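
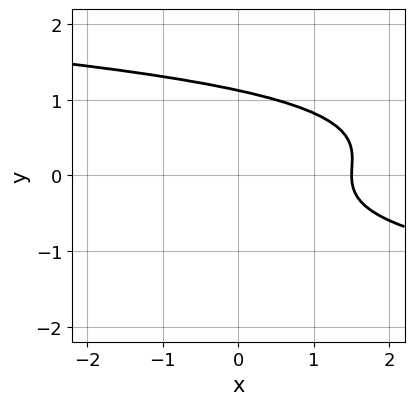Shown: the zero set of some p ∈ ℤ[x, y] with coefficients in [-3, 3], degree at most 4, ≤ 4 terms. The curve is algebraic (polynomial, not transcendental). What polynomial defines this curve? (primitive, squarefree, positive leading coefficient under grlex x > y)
3*y^3 - y^2 + 2*x - 3

First, deg p = 3. A generic line meets the curve in up to 3 points.
Finally, putting this together gives p.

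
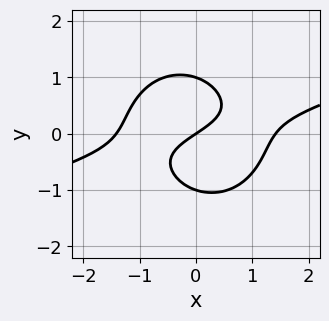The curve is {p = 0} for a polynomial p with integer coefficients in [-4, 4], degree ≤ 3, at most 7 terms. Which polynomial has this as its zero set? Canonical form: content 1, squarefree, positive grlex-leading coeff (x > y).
x^3 - 3*x^2*y - 3*y^3 - 2*x + 3*y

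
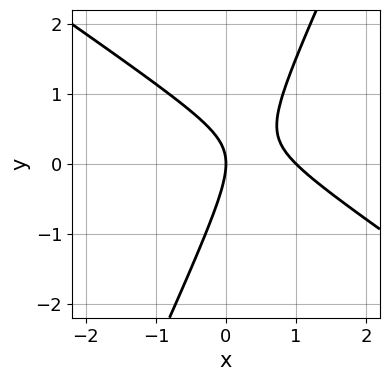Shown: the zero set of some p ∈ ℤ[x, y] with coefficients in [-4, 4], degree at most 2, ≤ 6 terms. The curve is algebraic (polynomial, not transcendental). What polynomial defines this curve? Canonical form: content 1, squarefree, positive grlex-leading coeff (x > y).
1. deg p = 2. A generic line meets the curve in up to 2 points.
2. Observable constraints: it crosses the y-axis at the gridline y = 0; among the integer gridlines, it crosses the x-axis at x ∈ {0, 1}.
3. Solving for integer coefficients yields p as stated.

3*x^2 + 3*x*y - 2*y^2 - 3*x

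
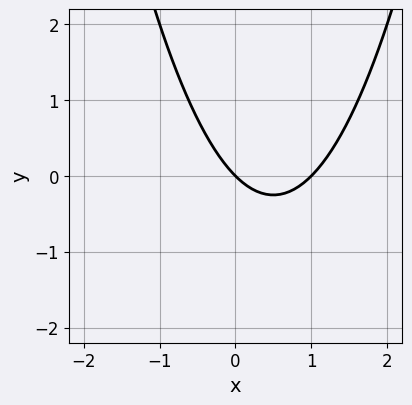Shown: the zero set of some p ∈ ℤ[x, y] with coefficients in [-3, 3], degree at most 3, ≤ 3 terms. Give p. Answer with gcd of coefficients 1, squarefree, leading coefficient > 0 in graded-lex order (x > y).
First, degree: no degree-1 curve has this shape, so deg p = 2.
Next, from the visible intercepts: among the integer gridlines, it crosses the x-axis at x ∈ {0, 1}; one y-axis crossing is at y = 0.
Finally, together with the visible shape, these determine p as stated.

x^2 - x - y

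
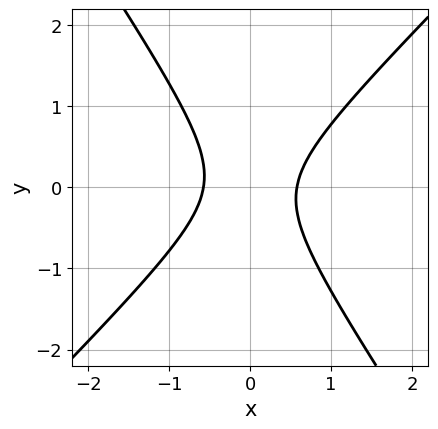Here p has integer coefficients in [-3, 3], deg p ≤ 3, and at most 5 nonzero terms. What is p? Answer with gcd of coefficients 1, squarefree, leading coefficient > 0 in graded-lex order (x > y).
The degree is 2 — a generic line meets the curve in up to 2 points.
From the axis intercepts and sections: it misses every integer gridline on the y-axis.
Matching integer coefficients to the picture gives p.

3*x^2 - x*y - 2*y^2 - 1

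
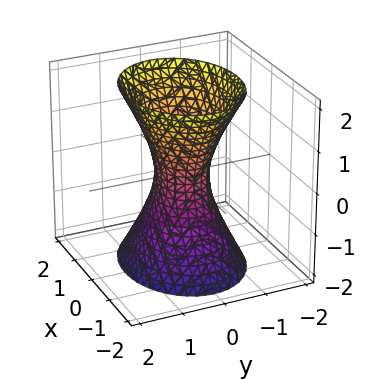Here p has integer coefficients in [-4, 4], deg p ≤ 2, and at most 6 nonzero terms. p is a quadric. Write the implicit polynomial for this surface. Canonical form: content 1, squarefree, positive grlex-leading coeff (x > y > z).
deg p = 2. An hourglass — one-sheet hyperboloid; a quadric.
Symmetries: it's symmetric under z → −z, forcing even powers of z; mirror symmetry x ↦ −x ⇒ only even powers of x; it's symmetric under y → −y, forcing even powers of y.
Against the integer gridlines: the surface avoids every integer z-axis point in the box.
Putting this together gives p.

2*x^2 + 3*y^2 - z^2 - 1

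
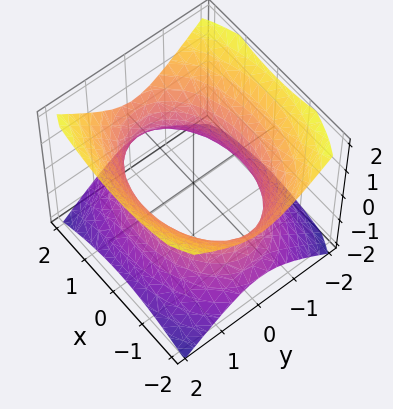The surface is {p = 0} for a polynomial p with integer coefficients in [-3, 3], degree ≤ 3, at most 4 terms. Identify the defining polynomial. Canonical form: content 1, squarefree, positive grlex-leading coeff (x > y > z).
x^2 + 2*y^2 - 2*z^2 - 3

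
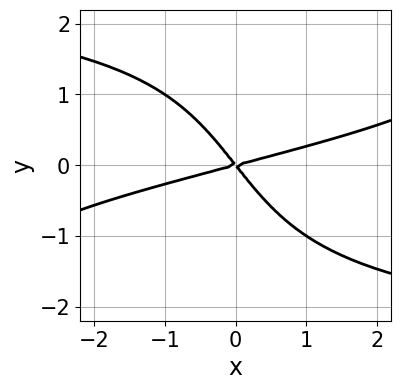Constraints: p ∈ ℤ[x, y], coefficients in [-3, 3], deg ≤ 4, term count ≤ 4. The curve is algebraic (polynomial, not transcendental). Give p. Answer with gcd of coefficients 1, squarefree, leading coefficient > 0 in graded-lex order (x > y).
x*y^3 + x^2 - 3*x*y - 3*y^2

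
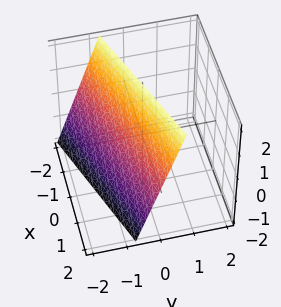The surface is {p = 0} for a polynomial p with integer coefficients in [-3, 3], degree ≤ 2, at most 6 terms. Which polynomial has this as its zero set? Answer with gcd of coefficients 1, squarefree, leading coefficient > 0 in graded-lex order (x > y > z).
x - 3*y + z - 2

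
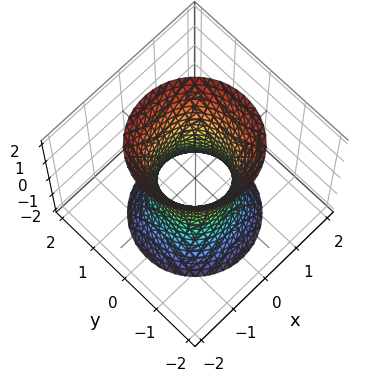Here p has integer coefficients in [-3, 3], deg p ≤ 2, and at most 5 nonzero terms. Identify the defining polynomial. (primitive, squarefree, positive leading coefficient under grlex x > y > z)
3*x^2 + 3*y^2 - z^2 - 2

(a) deg p = 2.
(b) Symmetries: rotational symmetry about the z-axis ⇒ p depends on x, y only through x² + y².
(c) Against the integer gridlines: it misses every integer gridline on the z-axis; a circular section at z = 2 has radius between 1 and 2.
(d) These observations pin down the coefficients.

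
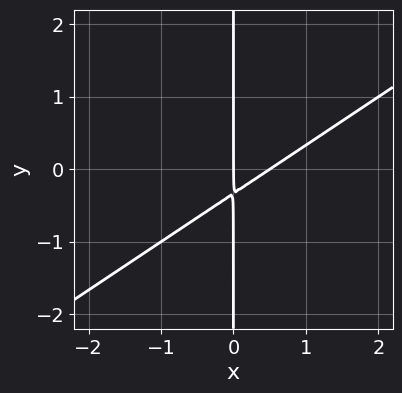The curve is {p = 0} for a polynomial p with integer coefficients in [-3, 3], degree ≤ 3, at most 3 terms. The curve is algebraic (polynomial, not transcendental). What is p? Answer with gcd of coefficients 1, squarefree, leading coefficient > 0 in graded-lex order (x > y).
Degree: a generic line meets the curve in up to 2 points, so deg p = 2.
Against the integer gridlines: it crosses the x-axis at the gridline x = 0; every point of the y-axis in the box is on the curve.
Putting this together gives p.

2*x^2 - 3*x*y - x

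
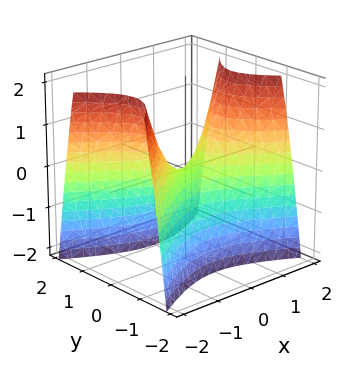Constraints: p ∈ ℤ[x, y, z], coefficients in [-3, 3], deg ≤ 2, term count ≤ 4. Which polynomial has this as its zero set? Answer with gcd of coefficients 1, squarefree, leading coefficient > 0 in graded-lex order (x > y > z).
First, degree: a hyperbolic paraboloid; a quadric, so deg p = 2.
Then, symmetries: it's symmetric under y → −y, forcing even powers of y; mirror symmetry x ↦ −x ⇒ only even powers of x.
Then, against the integer gridlines: one x-axis crossing is at x = 0; one y-axis crossing is at y = 0; it meets the z-axis at z = 0 (among the integer gridlines).
Finally, putting this together gives p.

x^2 - 2*y^2 - z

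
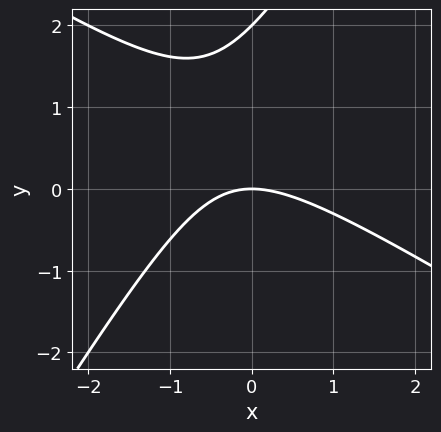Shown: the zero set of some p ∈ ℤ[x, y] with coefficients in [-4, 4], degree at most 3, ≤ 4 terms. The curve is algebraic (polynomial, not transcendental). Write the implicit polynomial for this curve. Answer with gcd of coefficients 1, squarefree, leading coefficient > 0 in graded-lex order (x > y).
x^2 + x*y - y^2 + 2*y

(a) deg p = 2. A generic line meets the curve in up to 2 points.
(b) Against the integer gridlines: one x-axis crossing is at x = 0; among the integer gridlines, it crosses the y-axis at y ∈ {0, 2}.
(c) The integer polynomial consistent with all of this is the stated p.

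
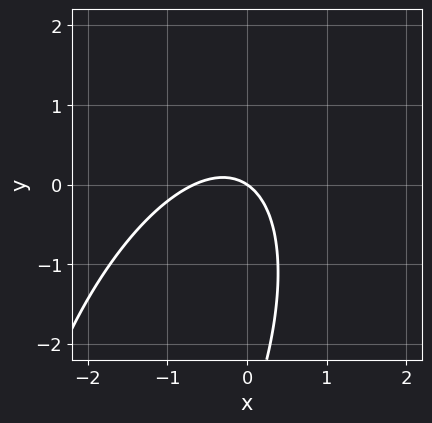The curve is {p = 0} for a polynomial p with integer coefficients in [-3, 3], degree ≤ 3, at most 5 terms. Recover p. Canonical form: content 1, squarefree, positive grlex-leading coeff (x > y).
First, deg p = 2. No degree-1 curve has this shape.
Next, checking where it meets the axes: one x-axis crossing is at x = 0; it crosses the y-axis at the gridline y = 0.
Finally, matching integer coefficients to the picture gives p.

3*x^2 - 2*x*y + y^2 + 2*x + 3*y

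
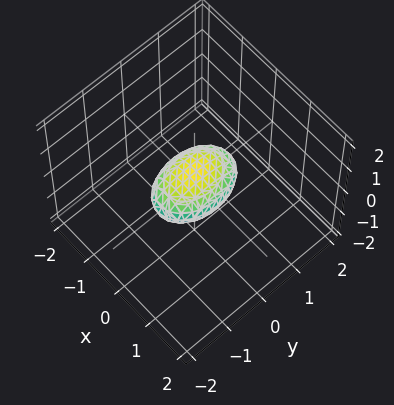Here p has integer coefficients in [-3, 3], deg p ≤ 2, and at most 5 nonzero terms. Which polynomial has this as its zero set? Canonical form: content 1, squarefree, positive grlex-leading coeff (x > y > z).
Degree: a closed, bounded, convex surface; a quadric, so deg p = 2.
Symmetries: mirror symmetry y ↦ −y ⇒ only even powers of y; it's symmetric under z → −z, forcing even powers of z; the x ↦ −x reflection is a symmetry, so x appears only in even powers.
From the visible intercepts: among the integer gridlines, it crosses the y-axis at y ∈ {-1, 1}.
The integer polynomial consistent with all of this is the stated p.

2*x^2 + y^2 + 3*z^2 - 1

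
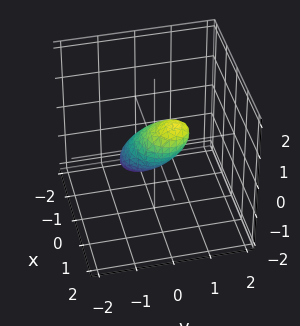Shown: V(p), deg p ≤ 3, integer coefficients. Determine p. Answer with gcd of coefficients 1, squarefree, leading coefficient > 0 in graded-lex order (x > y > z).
1. Degree: no degree-1 surface has this shape, so deg p = 2.
2. The integer polynomial consistent with all of this is the stated p.

2*x^2 - 2*x*z + 2*y^2 - 2*y*z + 2*z^2 - 1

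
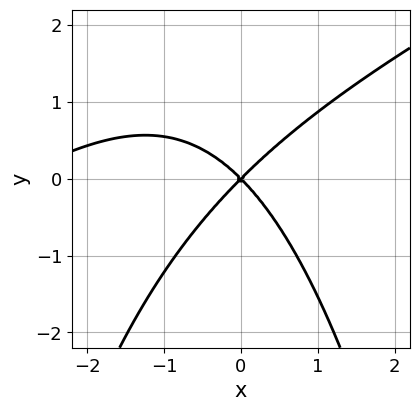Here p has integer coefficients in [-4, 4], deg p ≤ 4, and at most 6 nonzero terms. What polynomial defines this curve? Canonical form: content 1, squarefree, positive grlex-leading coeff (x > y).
The degree is 3 — the shape is more complex than any degree-2 curve.
Checking where it meets the axes: it meets the y-axis at y = 0 (among the integer gridlines); one x-axis crossing is at x = 0.
The integer polynomial consistent with all of this is the stated p.

x^3 - 2*x^2*y + 3*x^2 - 3*y^2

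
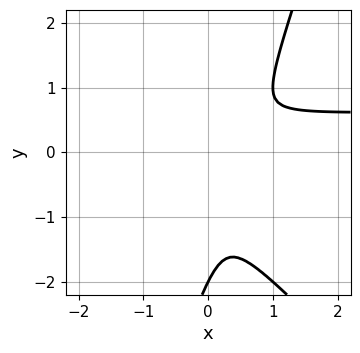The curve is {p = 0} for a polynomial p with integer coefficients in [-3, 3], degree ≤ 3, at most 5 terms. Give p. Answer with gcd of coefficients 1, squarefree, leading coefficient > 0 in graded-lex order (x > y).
First, degree: a generic line meets the curve in up to 3 points, so deg p = 3.
Next, from the visible intercepts: one y-axis crossing is at y = -2.
Finally, fitting integer coefficients to these (and the overall shape) gives p.

3*x^2*y + 2*x*y^2 - y^3 - 2*x^2 - 2*y^2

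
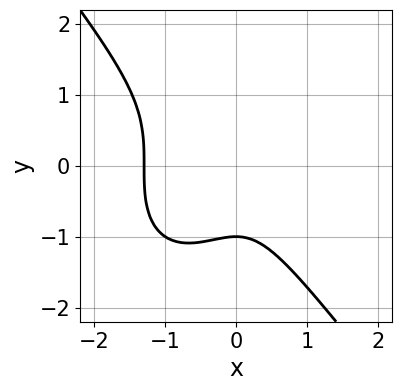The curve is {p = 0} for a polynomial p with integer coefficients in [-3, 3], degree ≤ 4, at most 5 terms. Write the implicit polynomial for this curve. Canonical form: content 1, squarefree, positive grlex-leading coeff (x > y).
2*x^3 + y^3 + 2*x^2 + 1

First, the degree is 3 — a generic line meets the curve in up to 3 points.
Next, against the integer gridlines: it crosses the y-axis at the gridline y = -1.
Finally, assembling these constraints gives the stated polynomial.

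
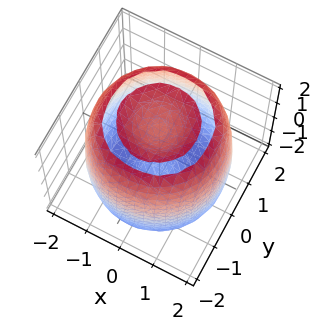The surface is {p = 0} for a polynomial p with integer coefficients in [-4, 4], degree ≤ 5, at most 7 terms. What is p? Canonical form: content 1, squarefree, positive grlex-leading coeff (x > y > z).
x^4 + 2*x^2*y^2 + y^4 - 3*x^2 - 3*y^2 + z^2 - 2

There are 2 components.
Degree: no degree-3 surface has this shape, so deg p = 4.
Symmetries: rotational symmetry about the z-axis ⇒ p depends on x, y only through x² + y².
From the visible intercepts: a circular section at z = 2 has radius exactly 1.
Matching integer coefficients to the picture gives p.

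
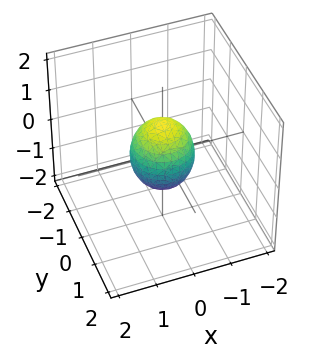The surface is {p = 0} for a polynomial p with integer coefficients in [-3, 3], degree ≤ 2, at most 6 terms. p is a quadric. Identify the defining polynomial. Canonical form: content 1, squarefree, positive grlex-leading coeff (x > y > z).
1. Degree: a closed, bounded, convex surface; a quadric, so deg p = 2.
2. Symmetry: the z-axis is an axis of rotation, so x and y enter only as x² + y²; the z ↦ −z reflection is a symmetry, so z appears only in even powers.
3. Checking where it meets the axes: a circular section at z = 0 has radius between 0 and 1; among the integer gridlines, it crosses the z-axis at z ∈ {-1, 1}.
4. These observations pin down the coefficients.

3*x^2 + 3*y^2 + 2*z^2 - 2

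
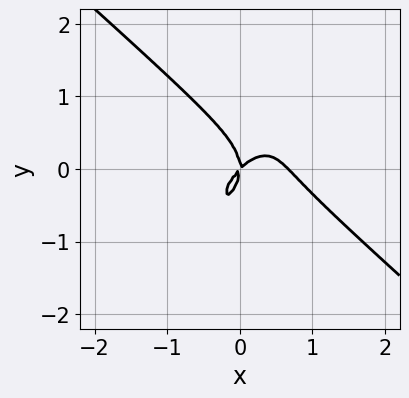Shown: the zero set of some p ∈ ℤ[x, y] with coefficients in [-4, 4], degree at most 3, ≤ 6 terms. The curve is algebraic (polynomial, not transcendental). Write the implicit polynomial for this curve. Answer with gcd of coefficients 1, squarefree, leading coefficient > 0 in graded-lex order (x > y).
First, deg p = 3. A generic line meets the curve in up to 3 points.
Next, against the integer gridlines: it meets the x-axis at x = 0 (among the integer gridlines); it meets the y-axis at y = 0 (among the integer gridlines).
Finally, matching integer coefficients to the picture gives p.

3*x^3 - 2*x*y^2 + 2*y^3 - 2*x^2 + 2*x*y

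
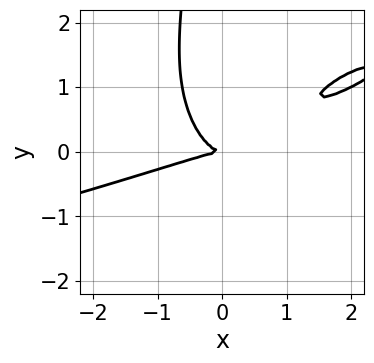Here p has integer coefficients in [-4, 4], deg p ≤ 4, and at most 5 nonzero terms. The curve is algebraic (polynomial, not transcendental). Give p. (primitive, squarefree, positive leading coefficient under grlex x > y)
x*y^3 + x^3 - 3*x^2*y + 2*y^2

(a) deg p = 4. The shape is more complex than any degree-3 curve.
(b) Reading off the gridlines: it crosses the y-axis at the gridline y = 0; it crosses the x-axis at the gridline x = 0.
(c) The integer polynomial consistent with all of this is the stated p.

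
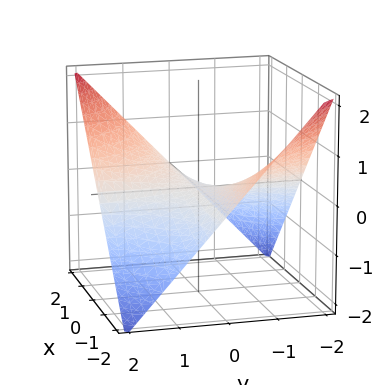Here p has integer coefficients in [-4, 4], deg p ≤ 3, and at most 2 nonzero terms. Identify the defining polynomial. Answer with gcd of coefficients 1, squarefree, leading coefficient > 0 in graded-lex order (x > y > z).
x*y - 2*z

1. deg p = 2. A hyperbolic paraboloid; a quadric.
2. Observable constraints: every point of the x-axis in the box is on the surface; one z-axis crossing is at z = 0; every point of the y-axis in the box is on the surface.
3. Solving for integer coefficients yields p as stated.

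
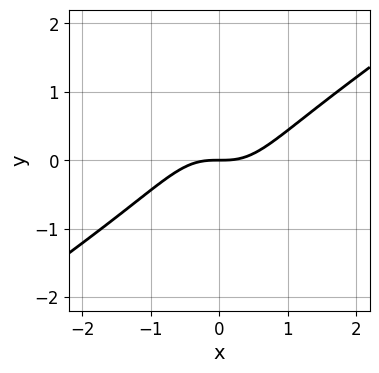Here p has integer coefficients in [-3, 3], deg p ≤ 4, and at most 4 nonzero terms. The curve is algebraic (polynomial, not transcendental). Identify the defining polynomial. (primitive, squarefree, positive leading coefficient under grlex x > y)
3*x^3 - 3*x^2*y - 2*x*y^2 - 3*y

First, the degree is 3 — no degree-2 curve has this shape.
Next, observable constraints: it crosses the y-axis at the gridline y = 0; one x-axis crossing is at x = 0.
Finally, putting this together gives p.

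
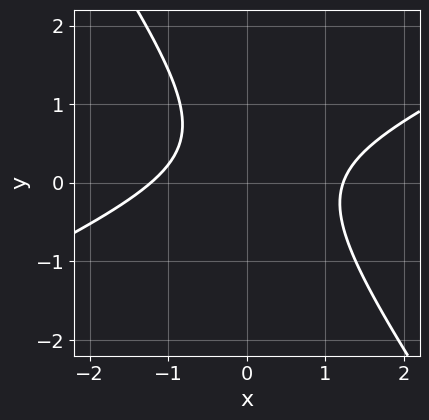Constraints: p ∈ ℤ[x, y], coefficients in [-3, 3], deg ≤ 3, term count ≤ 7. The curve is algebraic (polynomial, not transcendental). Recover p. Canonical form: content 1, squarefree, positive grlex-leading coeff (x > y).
deg p = 2. A generic line meets the curve in up to 2 points.
Reading off the gridlines: it misses every integer gridline on the y-axis.
Together with the visible shape, these determine p as stated.

2*x^2 - 3*x*y - 3*y^2 + 2*y - 3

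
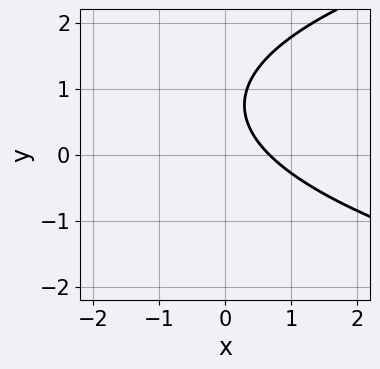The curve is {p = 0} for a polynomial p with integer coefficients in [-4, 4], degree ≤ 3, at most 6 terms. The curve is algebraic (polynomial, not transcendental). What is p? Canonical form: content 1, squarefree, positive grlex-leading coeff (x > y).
(a) Degree: no degree-1 curve has this shape, so deg p = 2.
(b) From the axis intercepts and sections: no y-intercept at any integer in the box.
(c) Fitting integer coefficients to these (and the overall shape) gives p.

2*y^2 - 3*x - 3*y + 2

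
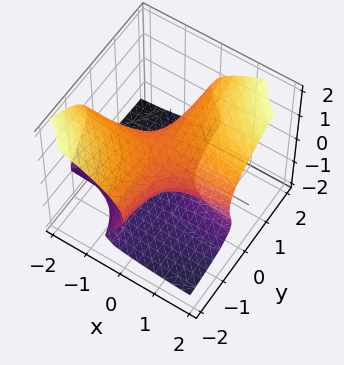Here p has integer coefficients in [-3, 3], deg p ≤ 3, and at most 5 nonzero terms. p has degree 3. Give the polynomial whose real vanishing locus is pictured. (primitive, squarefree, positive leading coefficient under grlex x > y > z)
The degree is 3 — the shape is more complex than any degree-2 surface.
Observable constraints: one x-axis crossing is at x = 0; the z-axis gridline crossings are at z ∈ {-1, 0, 1}; the visible y-axis segment lies entirely on the surface.
Putting this together gives p.

x*y*z - 2*z^3 + 2*x*y + x + 2*z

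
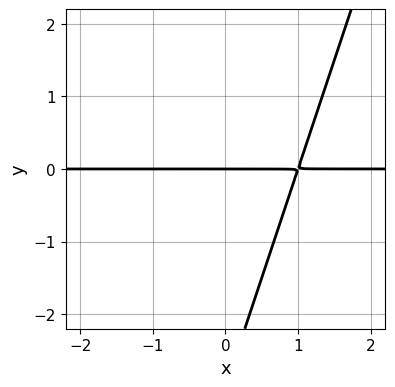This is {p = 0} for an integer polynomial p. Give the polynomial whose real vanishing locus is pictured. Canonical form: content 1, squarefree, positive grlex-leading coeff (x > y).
First, the degree is 2 — the shape is more complex than any degree-1 curve.
Then, from the axis intercepts and sections: it crosses the y-axis at the gridline y = 0; every point of the x-axis in the box is on the curve.
Finally, fitting integer coefficients to these (and the overall shape) gives p.

3*x*y - y^2 - 3*y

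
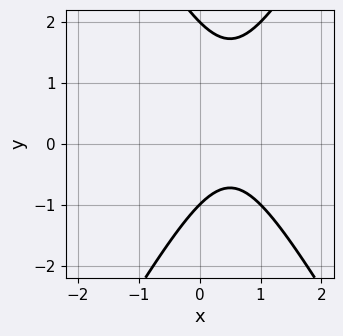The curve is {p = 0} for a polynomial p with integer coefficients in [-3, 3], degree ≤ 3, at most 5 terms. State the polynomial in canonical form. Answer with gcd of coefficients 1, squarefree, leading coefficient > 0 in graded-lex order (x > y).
(a) deg p = 2.
(b) Checking where it meets the axes: among the integer gridlines, it crosses the y-axis at y ∈ {-1, 2}; the curve avoids every integer x-axis point in the box.
(c) Together with the visible shape, these determine p as stated.

3*x^2 - y^2 - 3*x + y + 2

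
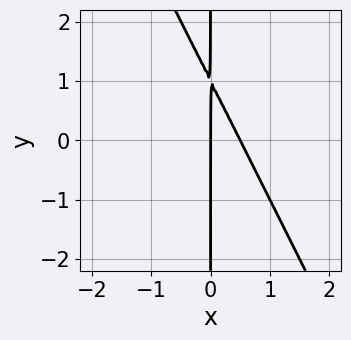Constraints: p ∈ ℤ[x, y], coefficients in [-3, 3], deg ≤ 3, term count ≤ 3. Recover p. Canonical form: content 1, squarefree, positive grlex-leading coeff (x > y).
2*x^2 + x*y - x

1. Degree: no degree-1 curve has this shape, so deg p = 2.
2. From the axis intercepts and sections: the visible y-axis segment lies entirely on the curve; it meets the x-axis at x = 0 (among the integer gridlines).
3. Fitting integer coefficients to these (and the overall shape) gives p.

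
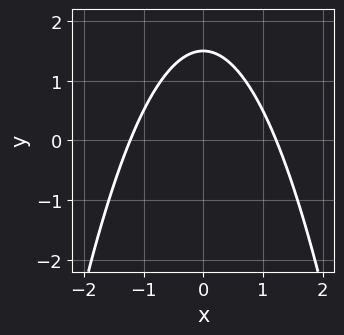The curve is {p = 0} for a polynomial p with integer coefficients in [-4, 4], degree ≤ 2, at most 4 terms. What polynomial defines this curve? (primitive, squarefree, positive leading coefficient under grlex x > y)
2*x^2 + 2*y - 3

First, the degree is 2 — no degree-1 curve has this shape.
Next, symmetries: the x ↦ −x reflection is a symmetry, so x appears only in even powers.
Finally, these observations pin down the coefficients.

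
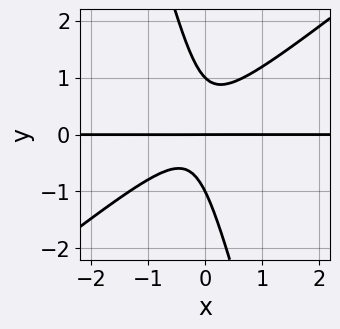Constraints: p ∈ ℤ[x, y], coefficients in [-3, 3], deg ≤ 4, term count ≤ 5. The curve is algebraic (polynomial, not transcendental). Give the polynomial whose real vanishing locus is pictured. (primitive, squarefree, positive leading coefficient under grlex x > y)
(a) Degree: a generic line meets the curve in up to 3 points, so deg p = 3.
(b) From the visible intercepts: the y-axis gridline crossings are at y ∈ {-1, 0, 1}; every point of the x-axis in the box is on the curve.
(c) Fitting integer coefficients to these (and the overall shape) gives p.

3*x^2*y - 3*x*y^2 - y^3 + x*y + y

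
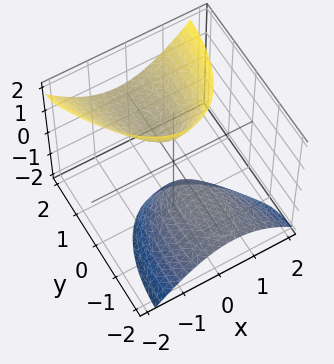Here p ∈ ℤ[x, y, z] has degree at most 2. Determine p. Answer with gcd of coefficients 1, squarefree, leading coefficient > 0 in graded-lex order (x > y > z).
1. There are 2 components.
2. Degree: a generic line meets the surface in up to 2 points, so deg p = 2.
3. Checking where it meets the axes: the surface avoids every integer y-axis point in the box; among the integer gridlines, it crosses the z-axis at z ∈ {-1, 1}.
4. Assembling these constraints gives the stated polynomial.

3*x^2 + x*y + y^2 - 3*y*z - z^2 + 1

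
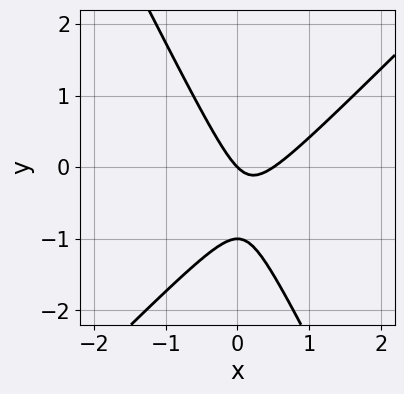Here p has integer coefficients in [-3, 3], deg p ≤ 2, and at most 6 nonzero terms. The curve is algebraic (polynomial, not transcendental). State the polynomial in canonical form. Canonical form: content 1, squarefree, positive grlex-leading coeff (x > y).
2*x^2 - x*y - y^2 - x - y

1. deg p = 2. The shape is more complex than any degree-1 curve.
2. Reading off the gridlines: it meets the x-axis at x = 0 (among the integer gridlines); the y-axis gridline crossings are at y ∈ {-1, 0}.
3. Fitting integer coefficients to these (and the overall shape) gives p.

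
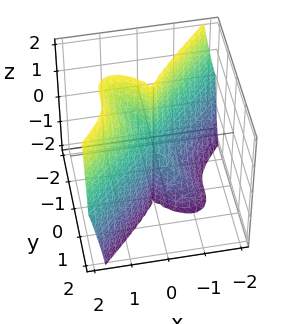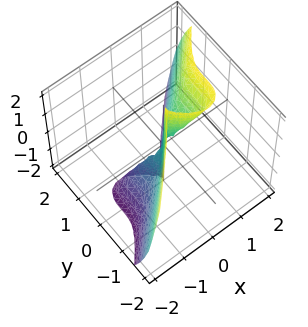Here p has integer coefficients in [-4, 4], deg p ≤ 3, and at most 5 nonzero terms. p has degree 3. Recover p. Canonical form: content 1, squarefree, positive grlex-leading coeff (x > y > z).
3*x^3 - 2*x^2*z - 3*y^3

Degree: the shape is more complex than any degree-2 surface, so deg p = 3.
From the axis intercepts and sections: the visible z-axis segment lies entirely on the surface; one x-axis crossing is at x = 0.
Fitting integer coefficients to these (and the overall shape) gives p.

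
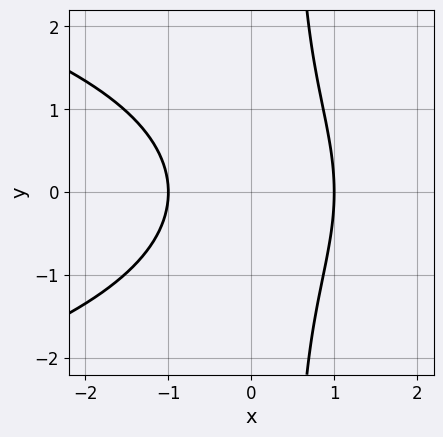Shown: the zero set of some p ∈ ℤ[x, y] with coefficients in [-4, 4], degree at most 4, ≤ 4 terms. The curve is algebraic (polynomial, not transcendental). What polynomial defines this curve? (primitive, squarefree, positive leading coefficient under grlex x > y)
1. deg p = 3. A generic line meets the curve in up to 3 points.
2. Symmetries: it's symmetric under y → −y, forcing even powers of y.
3. Against the integer gridlines: the x-axis gridline crossings are at x ∈ {-1, 1}; the curve avoids every integer y-axis point in the box.
4. Fitting integer coefficients to these (and the overall shape) gives p.

2*x*y^2 + 3*x^2 - y^2 - 3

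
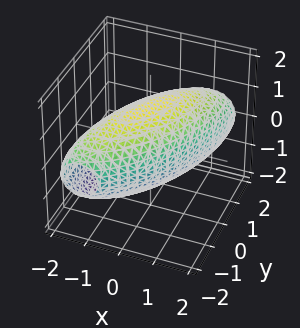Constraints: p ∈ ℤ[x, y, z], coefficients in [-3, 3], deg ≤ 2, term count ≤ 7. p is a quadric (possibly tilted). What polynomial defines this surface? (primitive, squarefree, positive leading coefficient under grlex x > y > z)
2*x^2 - 2*x*y + y^2 + 2*z^2 - 3

First, degree: the shape is more complex than any degree-1 surface, so deg p = 2.
Finally, the integer polynomial consistent with all of this is the stated p.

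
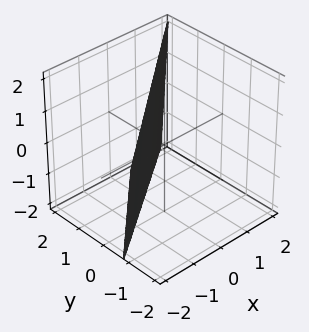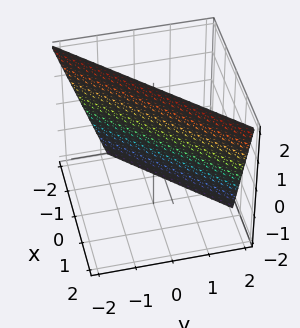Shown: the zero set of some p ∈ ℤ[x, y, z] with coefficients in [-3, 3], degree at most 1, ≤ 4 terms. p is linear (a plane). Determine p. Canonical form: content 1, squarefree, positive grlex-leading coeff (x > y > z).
3*x - 3*y - z + 2

1. Degree: every cross-section is a straight line — this is a plane, so deg p = 1.
2. Observable constraints: one z-axis crossing is at z = 2.
3. The integer polynomial consistent with all of this is the stated p.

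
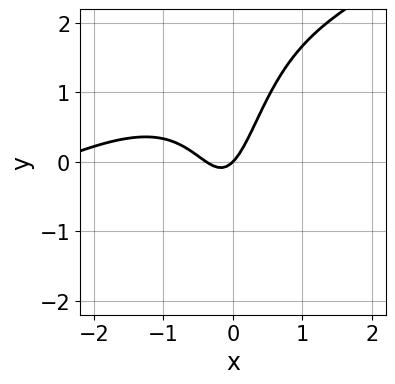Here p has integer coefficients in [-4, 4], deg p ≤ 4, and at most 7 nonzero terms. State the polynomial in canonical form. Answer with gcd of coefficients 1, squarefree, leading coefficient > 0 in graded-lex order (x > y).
Degree: a generic line meets the curve in up to 3 points, so deg p = 3.
Against the integer gridlines: one x-axis crossing is at x = 0; it meets the y-axis at y = 0 (among the integer gridlines).
These observations pin down the coefficients.

x^3 - 2*x^2*y + 3*x^2 + x - y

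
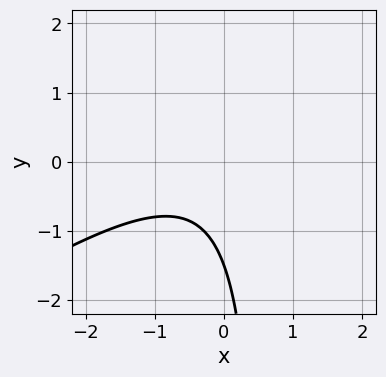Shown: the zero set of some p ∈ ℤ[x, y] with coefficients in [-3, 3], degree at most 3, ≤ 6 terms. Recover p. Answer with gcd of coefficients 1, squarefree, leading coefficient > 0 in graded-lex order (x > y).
2*x^2 - 3*x*y + x + 2*y + 3

First, the degree is 2 — the shape is more complex than any degree-1 curve.
Next, reading off the gridlines: no x-intercept at any integer in the box.
Finally, fitting integer coefficients to these (and the overall shape) gives p.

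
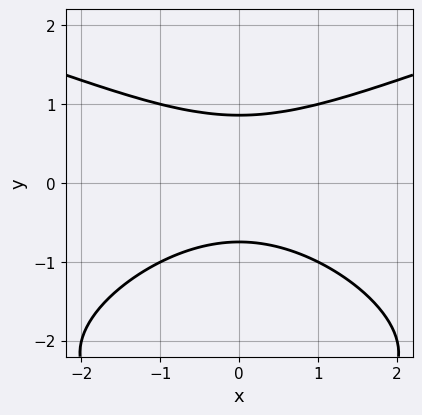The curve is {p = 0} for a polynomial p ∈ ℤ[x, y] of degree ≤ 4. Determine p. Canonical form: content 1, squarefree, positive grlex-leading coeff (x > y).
The degree is 3 — no degree-2 curve has this shape.
Symmetries: mirror symmetry x ↦ −x ⇒ only even powers of x.
Checking where it meets the axes: the curve avoids every integer x-axis point in the box.
The integer polynomial consistent with all of this is the stated p.

y^3 - x^2 + 3*y^2 - y - 2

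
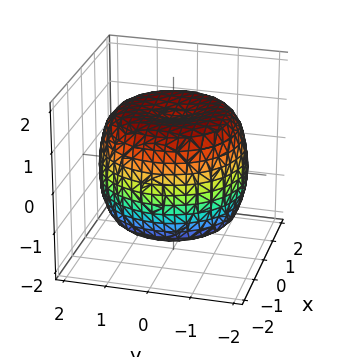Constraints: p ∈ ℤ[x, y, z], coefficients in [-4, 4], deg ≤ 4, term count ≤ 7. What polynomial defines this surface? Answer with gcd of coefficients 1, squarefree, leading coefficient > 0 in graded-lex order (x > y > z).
x^4 + 2*x^2*y^2 + y^4 - 2*x^2 - 2*y^2 + 2*z^2 - 3

1. Degree: a generic line meets the surface in up to 4 points, so deg p = 4.
2. Symmetries: the surface is invariant under rotation about z: p = q(x² + y², z).
3. From the visible intercepts: a circular section at z = -1 has radius between 1 and 2.
4. The integer polynomial consistent with all of this is the stated p.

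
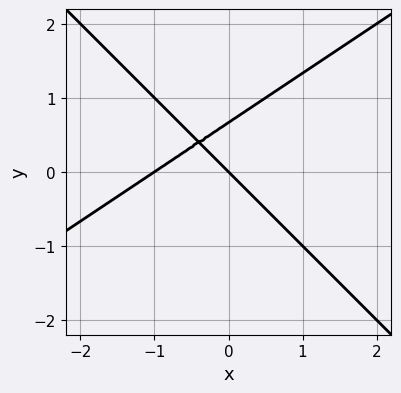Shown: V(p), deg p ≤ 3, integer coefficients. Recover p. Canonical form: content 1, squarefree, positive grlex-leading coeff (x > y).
Degree: the shape is more complex than any degree-1 curve, so deg p = 2.
Against the integer gridlines: it meets the y-axis at y = 0 (among the integer gridlines); among the integer gridlines, it crosses the x-axis at x ∈ {-1, 0}.
Assembling these constraints gives the stated polynomial.

2*x^2 - x*y - 3*y^2 + 2*x + 2*y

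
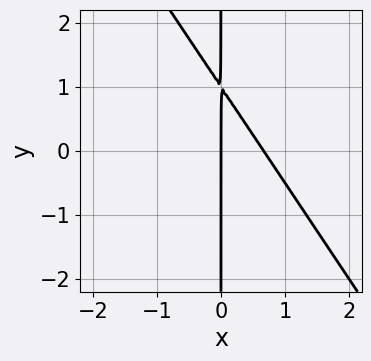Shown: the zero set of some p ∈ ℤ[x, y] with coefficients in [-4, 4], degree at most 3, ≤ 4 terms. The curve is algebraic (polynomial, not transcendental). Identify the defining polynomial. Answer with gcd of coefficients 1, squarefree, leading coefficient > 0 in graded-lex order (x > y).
First, deg p = 2. A generic line meets the curve in up to 2 points.
Then, from the visible intercepts: the visible y-axis segment lies entirely on the curve; it crosses the x-axis at the gridline x = 0.
Finally, matching integer coefficients to the picture gives p.

3*x^2 + 2*x*y - 2*x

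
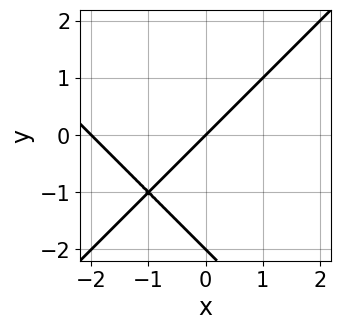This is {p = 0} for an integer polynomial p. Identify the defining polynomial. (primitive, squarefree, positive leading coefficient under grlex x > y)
First, the degree is 2 — a generic line meets the curve in up to 2 points.
Then, from the visible intercepts: the x-axis gridline crossings are at x ∈ {-2, 0}; among the integer gridlines, it crosses the y-axis at y ∈ {-2, 0}.
Finally, solving for integer coefficients yields p as stated.

x^2 - y^2 + 2*x - 2*y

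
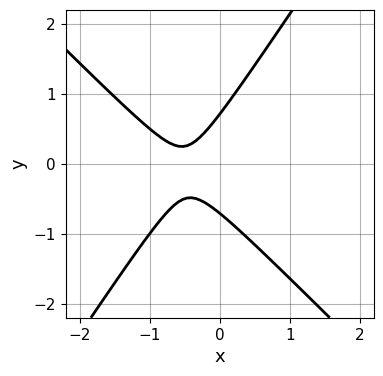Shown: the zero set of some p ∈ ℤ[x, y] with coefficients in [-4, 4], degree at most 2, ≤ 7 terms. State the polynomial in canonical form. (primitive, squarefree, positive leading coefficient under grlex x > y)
First, degree: a generic line meets the curve in up to 2 points, so deg p = 2.
Next, against the integer gridlines: it misses every integer gridline on the x-axis.
Finally, putting this together gives p.

3*x^2 + x*y - 2*y^2 + 3*x + 1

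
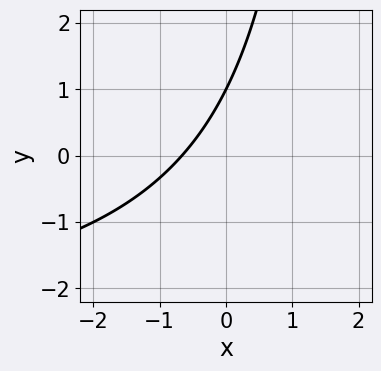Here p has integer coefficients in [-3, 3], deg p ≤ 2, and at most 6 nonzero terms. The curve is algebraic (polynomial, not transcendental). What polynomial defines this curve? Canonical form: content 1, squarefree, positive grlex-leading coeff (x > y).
First, deg p = 2.
Next, checking where it meets the axes: it crosses the y-axis at the gridline y = 1.
Finally, these observations pin down the coefficients.

x*y + 3*x - 2*y + 2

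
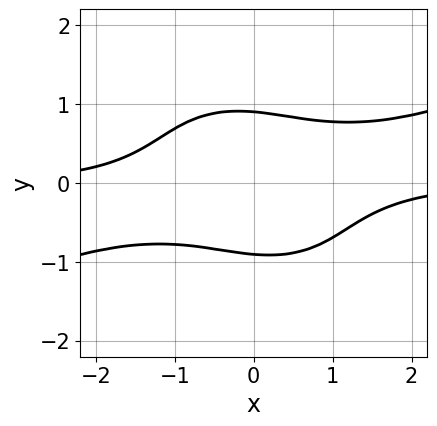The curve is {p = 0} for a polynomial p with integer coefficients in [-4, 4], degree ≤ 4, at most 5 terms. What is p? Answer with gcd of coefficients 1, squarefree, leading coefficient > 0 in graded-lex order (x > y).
x^3*y - 2*x^2*y^2 - x*y^3 - 3*y^4 + 2

The degree is 4 — a generic line meets the curve in up to 4 points.
From the visible intercepts: the curve avoids every integer x-axis point in the box.
Fitting integer coefficients to these (and the overall shape) gives p.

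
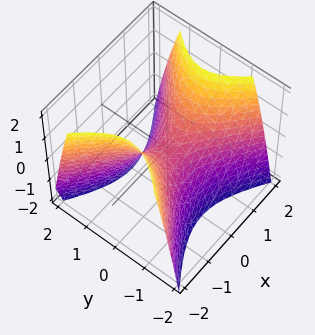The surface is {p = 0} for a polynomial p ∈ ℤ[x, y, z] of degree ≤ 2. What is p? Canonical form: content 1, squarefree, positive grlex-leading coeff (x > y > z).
2*x^2 - 3*y^2 - 2*z

1. deg p = 2. A saddle surface; a quadric.
2. Symmetries: mirror symmetry y ↦ −y ⇒ only even powers of y; it's symmetric under x → −x, forcing even powers of x.
3. Checking where it meets the axes: it meets the z-axis at z = 0 (among the integer gridlines); it meets the y-axis at y = 0 (among the integer gridlines); it crosses the x-axis at the gridline x = 0.
4. The integer polynomial consistent with all of this is the stated p.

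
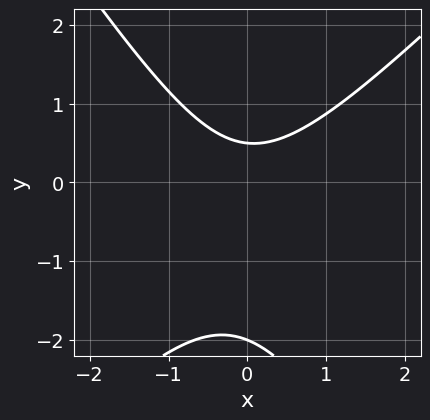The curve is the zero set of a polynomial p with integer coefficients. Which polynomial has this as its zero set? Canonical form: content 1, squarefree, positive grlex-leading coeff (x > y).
3*x^2 - x*y - 2*y^2 - 3*y + 2

The degree is 2 — the shape is more complex than any degree-1 curve.
Against the integer gridlines: no x-intercept at any integer in the box; it meets the y-axis at y = -2 (among the integer gridlines).
Matching integer coefficients to the picture gives p.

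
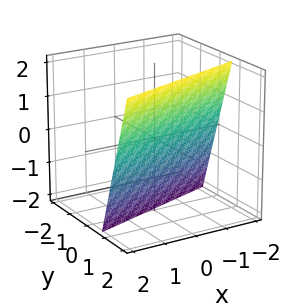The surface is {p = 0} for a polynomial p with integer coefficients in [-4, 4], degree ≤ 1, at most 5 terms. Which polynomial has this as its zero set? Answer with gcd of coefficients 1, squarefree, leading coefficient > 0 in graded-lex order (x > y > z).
Degree: every cross-section is a straight line — this is a plane, so deg p = 1.
Against the integer gridlines: one x-axis crossing is at x = -2; one z-axis crossing is at z = -2.
Fitting integer coefficients to these (and the overall shape) gives p.

x - 3*y + z + 2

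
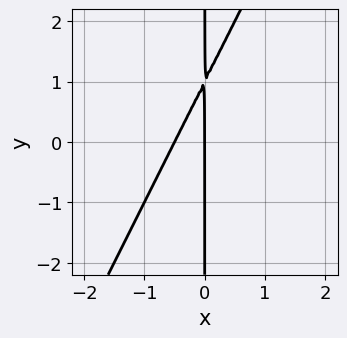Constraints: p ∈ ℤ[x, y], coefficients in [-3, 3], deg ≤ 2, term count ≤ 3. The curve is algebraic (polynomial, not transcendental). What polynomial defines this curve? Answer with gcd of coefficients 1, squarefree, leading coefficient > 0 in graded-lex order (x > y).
2*x^2 - x*y + x

Degree: the shape is more complex than any degree-1 curve, so deg p = 2.
Against the integer gridlines: it crosses the x-axis at the gridline x = 0; the visible y-axis segment lies entirely on the curve.
Fitting integer coefficients to these (and the overall shape) gives p.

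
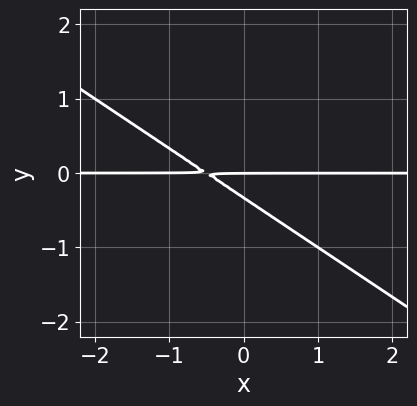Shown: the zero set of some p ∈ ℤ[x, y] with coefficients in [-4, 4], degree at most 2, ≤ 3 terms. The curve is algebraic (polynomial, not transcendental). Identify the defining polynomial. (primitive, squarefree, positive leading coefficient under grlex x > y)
2*x*y + 3*y^2 + y

deg p = 2. The shape is more complex than any degree-1 curve.
From the axis intercepts and sections: it meets the y-axis at y = 0 (among the integer gridlines); the visible x-axis segment lies entirely on the curve.
Matching integer coefficients to the picture gives p.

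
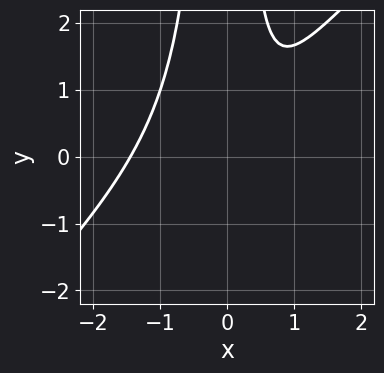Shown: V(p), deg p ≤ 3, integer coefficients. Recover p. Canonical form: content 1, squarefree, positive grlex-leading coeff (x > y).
3*x^3 - 3*x^2*y + 2*x^2 - 2*x + 2

1. Degree: the shape is more complex than any degree-2 curve, so deg p = 3.
2. Checking where it meets the axes: no y-intercept at any integer in the box.
3. These observations pin down the coefficients.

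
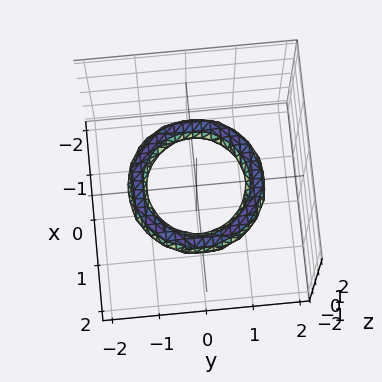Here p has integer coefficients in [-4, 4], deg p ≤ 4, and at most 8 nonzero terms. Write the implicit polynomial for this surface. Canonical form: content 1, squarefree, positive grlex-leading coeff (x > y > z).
x^4 + 2*x^2*y^2 + y^4 - 3*x^2 - 3*y^2 + 3*z^2 + 2

First, the degree is 4 — no degree-3 surface has this shape.
Then, by symmetry, every cross-section ⟂ z is a circle, so x, y appear only via x² + y².
Next, from the visible intercepts: the y-axis gridline crossings are at y ∈ {-1, 1}; among the integer gridlines, it crosses the x-axis at x ∈ {-1, 1}; a circular section at z = 0 has radius exactly 1.
Finally, these observations pin down the coefficients.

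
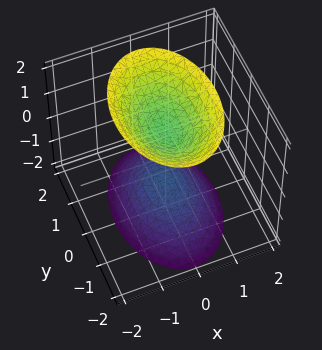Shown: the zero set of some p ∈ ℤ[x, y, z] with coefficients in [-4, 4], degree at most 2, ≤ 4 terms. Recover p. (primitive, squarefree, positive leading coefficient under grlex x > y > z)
2*x^2 + y^2 - z^2 + 1

1. There are 2 components. They look like related sheets of one shape, so recover p as a whole.
2. Degree: two separate bowl-shaped sheets opening away from each other; a quadric, so deg p = 2.
3. Symmetries: the y ↦ −y reflection is a symmetry, so y appears only in even powers; mirror symmetry z ↦ −z ⇒ only even powers of z; the x ↦ −x reflection is a symmetry, so x appears only in even powers.
4. Against the integer gridlines: it misses every integer gridline on the y-axis; the surface avoids every integer x-axis point in the box; among the integer gridlines, it crosses the z-axis at z ∈ {-1, 1}.
5. Putting this together gives p.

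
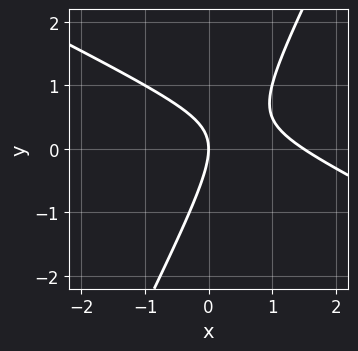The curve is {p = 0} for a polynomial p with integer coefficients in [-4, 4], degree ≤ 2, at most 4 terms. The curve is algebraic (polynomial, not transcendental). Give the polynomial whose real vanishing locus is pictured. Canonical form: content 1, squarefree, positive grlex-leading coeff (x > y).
2*x^2 + 3*x*y - 2*y^2 - 3*x

First, the degree is 2 — a generic line meets the curve in up to 2 points.
Next, reading off the gridlines: it meets the y-axis at y = 0 (among the integer gridlines); it meets the x-axis at x = 0 (among the integer gridlines).
Finally, matching integer coefficients to the picture gives p.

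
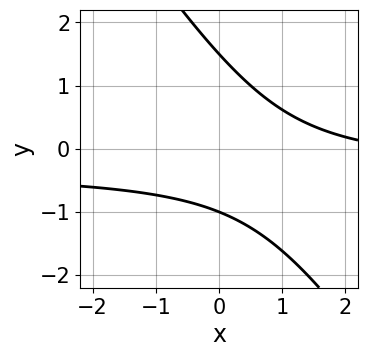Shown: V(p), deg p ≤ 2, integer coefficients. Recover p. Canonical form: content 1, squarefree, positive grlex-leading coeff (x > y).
1. deg p = 2. A generic line meets the curve in up to 2 points.
2. From the visible intercepts: one y-axis crossing is at y = -1; it misses every integer gridline on the x-axis.
3. Together with the visible shape, these determine p as stated.

3*x*y + 2*y^2 + x - y - 3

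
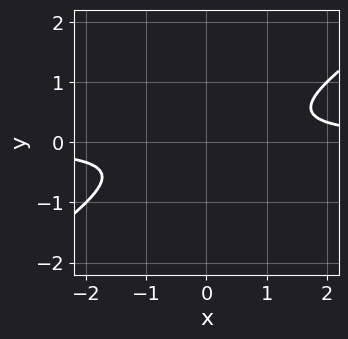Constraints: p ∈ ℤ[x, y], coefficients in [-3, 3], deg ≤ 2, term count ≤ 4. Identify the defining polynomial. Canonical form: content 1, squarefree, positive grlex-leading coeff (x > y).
2*x*y - 3*y^2 - 1

First, degree: a generic line meets the curve in up to 2 points, so deg p = 2.
Next, from the axis intercepts and sections: it misses every integer gridline on the y-axis; no x-intercept at any integer in the box.
Finally, matching integer coefficients to the picture gives p.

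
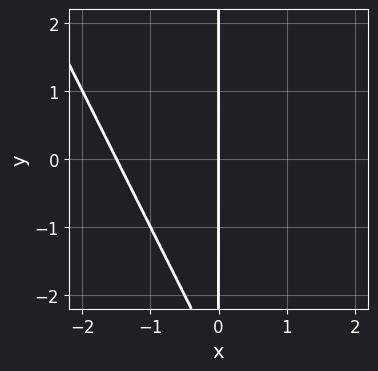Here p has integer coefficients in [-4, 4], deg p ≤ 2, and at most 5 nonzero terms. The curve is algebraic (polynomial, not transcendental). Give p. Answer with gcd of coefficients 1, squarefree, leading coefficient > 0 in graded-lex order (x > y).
(a) Degree: no degree-1 curve has this shape, so deg p = 2.
(b) From the axis intercepts and sections: one x-axis crossing is at x = 0; the visible y-axis segment lies entirely on the curve.
(c) These observations pin down the coefficients.

2*x^2 + x*y + 3*x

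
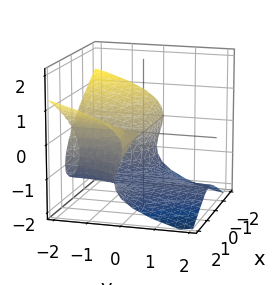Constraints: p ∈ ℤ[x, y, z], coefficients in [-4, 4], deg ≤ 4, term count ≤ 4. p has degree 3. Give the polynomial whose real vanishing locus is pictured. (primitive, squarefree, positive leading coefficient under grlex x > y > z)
x^2*y + 2*z^3 + 3*z^2

(a) deg p = 3.
(b) From the visible intercepts: the visible y-axis segment lies entirely on the surface; the visible x-axis segment lies entirely on the surface.
(c) Together with the visible shape, these determine p as stated.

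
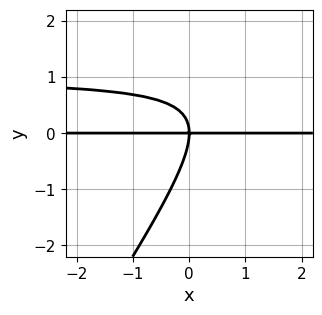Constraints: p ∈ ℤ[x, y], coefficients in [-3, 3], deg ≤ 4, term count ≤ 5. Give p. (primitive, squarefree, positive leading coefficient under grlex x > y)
(a) Degree: the shape is more complex than any degree-2 curve, so deg p = 3.
(b) Reading off the gridlines: it meets the y-axis at y = 0 (among the integer gridlines); every point of the x-axis in the box is on the curve.
(c) These observations pin down the coefficients.

3*x*y^2 - 2*y^3 - 3*x*y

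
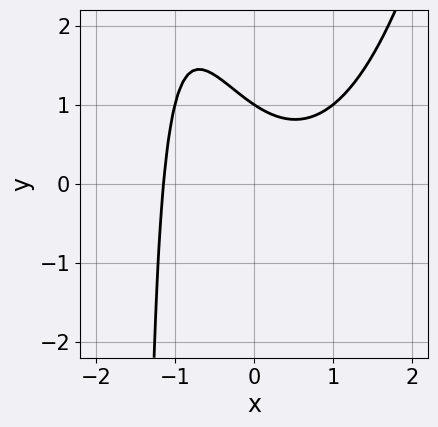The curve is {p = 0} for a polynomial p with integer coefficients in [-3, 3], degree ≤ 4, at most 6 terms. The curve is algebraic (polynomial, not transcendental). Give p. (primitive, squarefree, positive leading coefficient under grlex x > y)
2*x^3 - 2*x*y - 3*y + 3

(a) Degree: a generic line meets the curve in up to 3 points, so deg p = 3.
(b) From the axis intercepts and sections: it crosses the y-axis at the gridline y = 1.
(c) Assembling these constraints gives the stated polynomial.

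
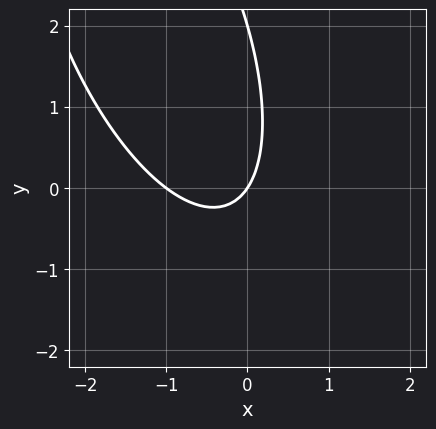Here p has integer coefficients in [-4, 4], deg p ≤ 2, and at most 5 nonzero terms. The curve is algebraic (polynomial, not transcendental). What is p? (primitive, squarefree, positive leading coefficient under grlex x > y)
3*x^2 + 2*x*y + y^2 + 3*x - 2*y

deg p = 2. A generic line meets the curve in up to 2 points.
Against the integer gridlines: among the integer gridlines, it crosses the y-axis at y ∈ {0, 2}; the x-axis gridline crossings are at x ∈ {-1, 0}.
Together with the visible shape, these determine p as stated.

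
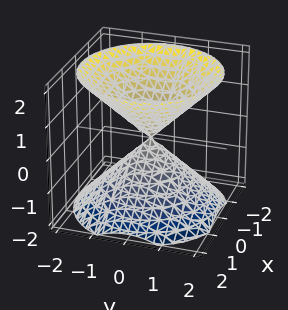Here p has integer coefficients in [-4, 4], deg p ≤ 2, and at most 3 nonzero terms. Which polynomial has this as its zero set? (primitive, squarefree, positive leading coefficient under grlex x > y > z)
x^2 + y^2 - z^2

1. There are 2 components. Treating them together as one polynomial.
2. The degree is 2 — a double cone through the origin; a quadric.
3. Symmetries: the z ↦ −z reflection is a symmetry, so z appears only in even powers; the z-axis is an axis of rotation, so x and y enter only as x² + y².
4. Observable constraints: it crosses the x-axis at the gridline x = 0; it crosses the z-axis at the gridline z = 0.
5. Together with the visible shape, these determine p as stated.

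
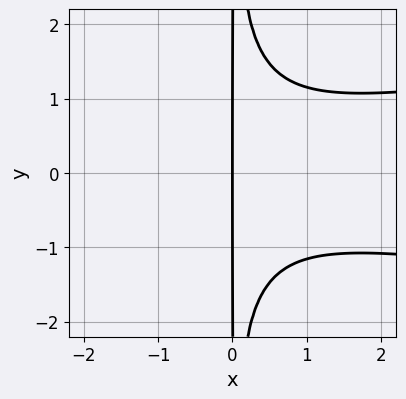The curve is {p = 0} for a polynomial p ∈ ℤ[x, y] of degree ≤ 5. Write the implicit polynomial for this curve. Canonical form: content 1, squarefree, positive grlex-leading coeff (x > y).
3*x^2*y^2 - x^3 - 3*x

1. Degree: a generic line meets the curve in up to 4 points, so deg p = 4.
2. Symmetries: mirror symmetry y ↦ −y ⇒ only even powers of y.
3. Reading off the gridlines: the visible y-axis segment lies entirely on the curve; one x-axis crossing is at x = 0.
4. Solving for integer coefficients yields p as stated.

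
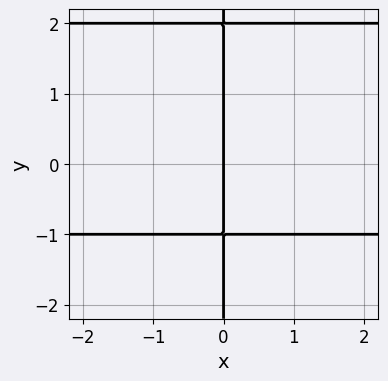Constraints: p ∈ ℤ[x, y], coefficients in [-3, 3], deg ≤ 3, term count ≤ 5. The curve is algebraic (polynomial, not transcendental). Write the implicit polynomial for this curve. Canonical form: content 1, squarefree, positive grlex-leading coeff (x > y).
x*y^2 - x*y - 2*x

(a) The degree is 3 — a generic line meets the curve in up to 3 points.
(b) From the axis intercepts and sections: the visible y-axis segment lies entirely on the curve; one x-axis crossing is at x = 0.
(c) Assembling these constraints gives the stated polynomial.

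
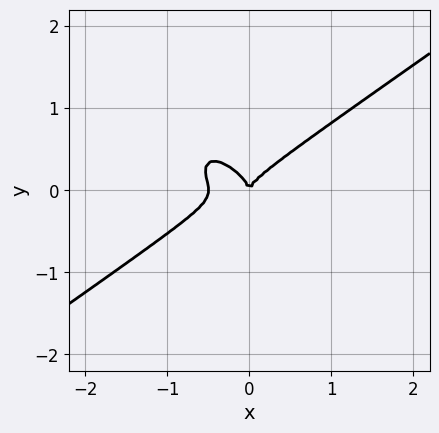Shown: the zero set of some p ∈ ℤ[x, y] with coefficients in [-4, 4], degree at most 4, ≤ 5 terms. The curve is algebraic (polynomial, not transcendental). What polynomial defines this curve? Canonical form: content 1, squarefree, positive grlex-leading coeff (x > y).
2*x^3 - 2*x*y^2 - 3*y^3 + x^2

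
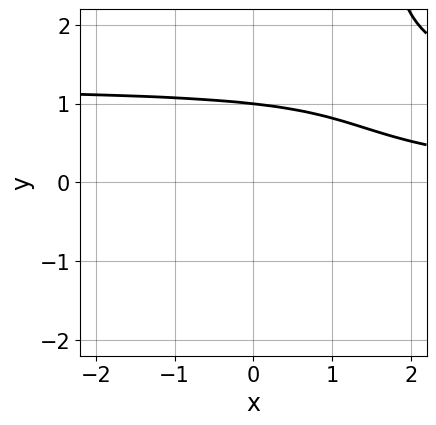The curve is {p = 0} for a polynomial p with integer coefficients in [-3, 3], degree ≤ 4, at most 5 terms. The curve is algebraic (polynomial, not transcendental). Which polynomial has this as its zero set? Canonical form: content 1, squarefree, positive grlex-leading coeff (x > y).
2*x*y^3 - 3*y^3 - 3*x*y + 3

(a) deg p = 4. The shape is more complex than any degree-3 curve.
(b) From the axis intercepts and sections: the curve avoids every integer x-axis point in the box; one y-axis crossing is at y = 1.
(c) Assembling these constraints gives the stated polynomial.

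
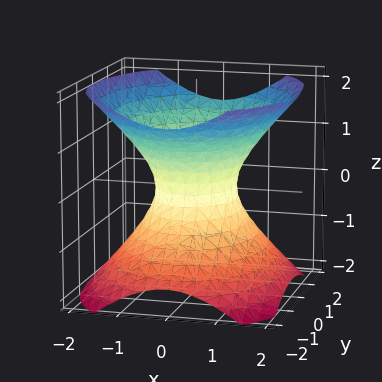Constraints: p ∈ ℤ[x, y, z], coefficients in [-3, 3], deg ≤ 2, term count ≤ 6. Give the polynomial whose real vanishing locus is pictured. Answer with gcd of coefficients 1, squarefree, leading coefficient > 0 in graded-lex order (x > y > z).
3*x^2 + 2*y^2 - 3*z^2 - 2

deg p = 2. An hourglass — one-sheet hyperboloid; a quadric.
Symmetries: mirror symmetry z ↦ −z ⇒ only even powers of z; the x ↦ −x reflection is a symmetry, so x appears only in even powers; mirror symmetry y ↦ −y ⇒ only even powers of y.
Against the integer gridlines: the y-axis gridline crossings are at y ∈ {-1, 1}; the surface avoids every integer z-axis point in the box.
Fitting integer coefficients to these (and the overall shape) gives p.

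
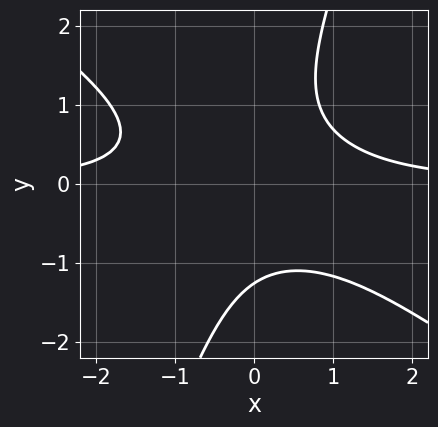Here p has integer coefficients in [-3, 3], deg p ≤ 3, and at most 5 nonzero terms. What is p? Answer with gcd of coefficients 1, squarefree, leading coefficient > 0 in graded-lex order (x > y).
2*x^2*y + 2*x*y^2 - y^3 - 2

1. The degree is 3 — no degree-2 curve has this shape.
2. Observable constraints: no x-intercept at any integer in the box.
3. These observations pin down the coefficients.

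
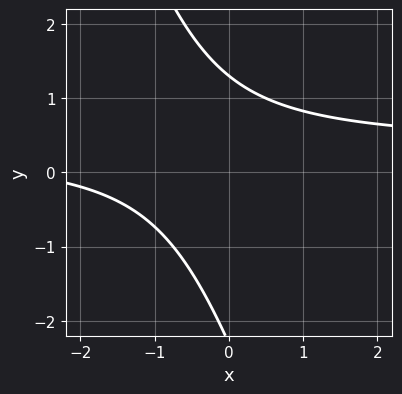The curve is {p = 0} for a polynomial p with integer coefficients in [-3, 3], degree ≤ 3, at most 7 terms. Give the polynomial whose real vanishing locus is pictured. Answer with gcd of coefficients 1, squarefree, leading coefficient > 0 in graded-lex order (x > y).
3*x*y + y^2 - x + y - 3

The degree is 2 — no degree-1 curve has this shape.
Against the integer gridlines: it misses every integer gridline on the x-axis.
Matching integer coefficients to the picture gives p.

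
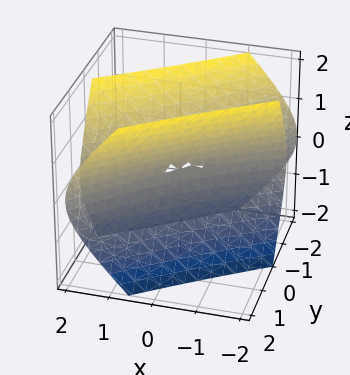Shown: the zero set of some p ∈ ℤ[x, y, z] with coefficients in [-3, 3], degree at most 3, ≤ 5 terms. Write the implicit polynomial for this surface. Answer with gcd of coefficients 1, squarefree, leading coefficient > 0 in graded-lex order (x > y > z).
x^2 - 3*x*y + 2*y^2 - z^2

The degree is 2 — a generic line meets the surface in up to 2 points.
Observable constraints: it crosses the z-axis at the gridline z = 0; it crosses the y-axis at the gridline y = 0; it meets the x-axis at x = 0 (among the integer gridlines).
Matching integer coefficients to the picture gives p.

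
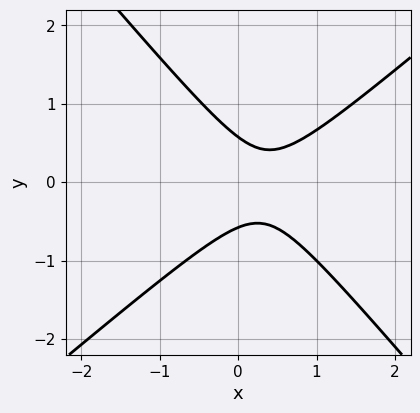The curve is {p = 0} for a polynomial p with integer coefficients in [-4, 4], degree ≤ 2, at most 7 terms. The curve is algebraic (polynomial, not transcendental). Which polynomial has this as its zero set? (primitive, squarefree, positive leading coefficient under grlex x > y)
deg p = 2. The shape is more complex than any degree-1 curve.
Checking where it meets the axes: it misses every integer gridline on the x-axis.
Solving for integer coefficients yields p as stated.

3*x^2 - x*y - 3*y^2 - 2*x + 1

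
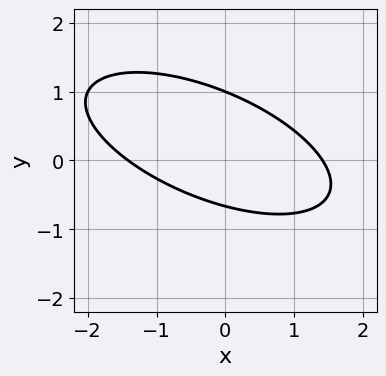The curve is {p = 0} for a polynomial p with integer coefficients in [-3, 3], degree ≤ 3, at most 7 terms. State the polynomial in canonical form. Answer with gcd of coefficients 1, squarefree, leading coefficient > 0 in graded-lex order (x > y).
x^2 + 2*x*y + 3*y^2 - y - 2

(a) Degree: a generic line meets the curve in up to 2 points, so deg p = 2.
(b) From the axis intercepts and sections: one y-axis crossing is at y = 1.
(c) Putting this together gives p.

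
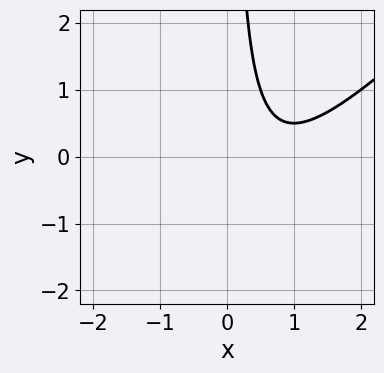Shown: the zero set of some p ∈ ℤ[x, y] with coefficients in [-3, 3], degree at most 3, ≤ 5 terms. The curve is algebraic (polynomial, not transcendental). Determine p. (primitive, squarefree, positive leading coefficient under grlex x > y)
2*x^2 - 2*x*y - 3*x + 2

(a) The degree is 2 — the shape is more complex than any degree-1 curve.
(b) Observable constraints: no y-intercept at any integer in the box; the curve avoids every integer x-axis point in the box.
(c) Solving for integer coefficients yields p as stated.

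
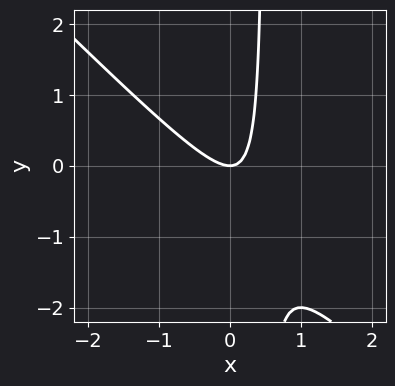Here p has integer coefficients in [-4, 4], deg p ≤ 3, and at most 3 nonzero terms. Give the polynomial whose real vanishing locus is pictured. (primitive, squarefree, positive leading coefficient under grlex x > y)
1. The degree is 2 — the shape is more complex than any degree-1 curve.
2. Reading off the gridlines: one x-axis crossing is at x = 0; it meets the y-axis at y = 0 (among the integer gridlines).
3. The integer polynomial consistent with all of this is the stated p.

2*x^2 + 2*x*y - y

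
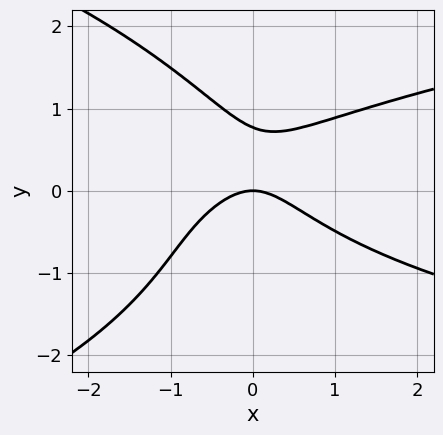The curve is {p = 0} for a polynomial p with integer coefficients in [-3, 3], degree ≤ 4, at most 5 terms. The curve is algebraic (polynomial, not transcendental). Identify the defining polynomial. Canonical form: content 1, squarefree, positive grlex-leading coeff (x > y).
y^4 + 2*x*y^2 - 2*x^2 + 2*y^2 - 2*y

(a) deg p = 4. No degree-3 curve has this shape.
(b) From the visible intercepts: it meets the y-axis at y = 0 (among the integer gridlines); one x-axis crossing is at x = 0.
(c) These observations pin down the coefficients.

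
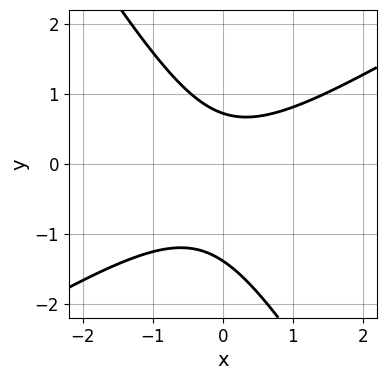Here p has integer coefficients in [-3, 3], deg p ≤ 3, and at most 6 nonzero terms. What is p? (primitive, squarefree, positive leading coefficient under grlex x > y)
3*x^2 - 3*x*y - 3*y^2 - 2*y + 3

(a) Degree: a generic line meets the curve in up to 2 points, so deg p = 2.
(b) From the visible intercepts: the curve avoids every integer x-axis point in the box.
(c) Assembling these constraints gives the stated polynomial.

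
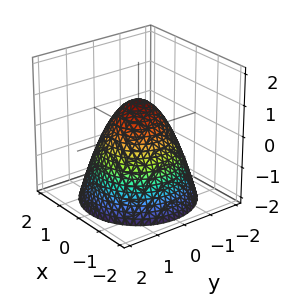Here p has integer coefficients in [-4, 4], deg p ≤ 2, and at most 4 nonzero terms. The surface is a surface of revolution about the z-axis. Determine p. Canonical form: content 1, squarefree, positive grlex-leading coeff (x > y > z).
x^2 + y^2 + z - 1

deg p = 2. No degree-1 surface has this shape.
Symmetries: rotational symmetry about the z-axis ⇒ p depends on x, y only through x² + y².
From the axis intercepts and sections: a circular section at z = 0 has radius exactly 1; it crosses the z-axis at the gridline z = 1; among the integer gridlines, it crosses the x-axis at x ∈ {-1, 1}.
These observations pin down the coefficients. Check: (0, 1, 0) on the y-axis lies on the surface, and p(0, 1, 0) = 0. ✓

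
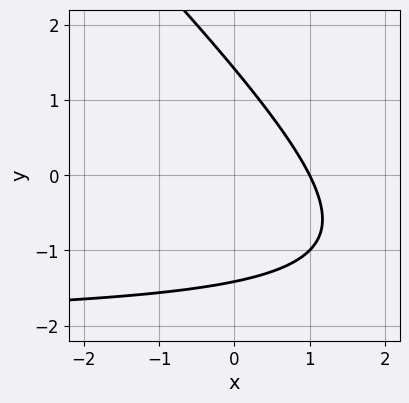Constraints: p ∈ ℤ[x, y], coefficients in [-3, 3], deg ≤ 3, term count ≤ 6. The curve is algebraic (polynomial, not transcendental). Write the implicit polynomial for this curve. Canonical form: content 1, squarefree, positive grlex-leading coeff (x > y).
x*y + y^2 + 2*x - 2

First, deg p = 2. The shape is more complex than any degree-1 curve.
Next, against the integer gridlines: one x-axis crossing is at x = 1.
Finally, putting this together gives p.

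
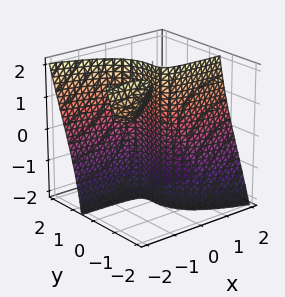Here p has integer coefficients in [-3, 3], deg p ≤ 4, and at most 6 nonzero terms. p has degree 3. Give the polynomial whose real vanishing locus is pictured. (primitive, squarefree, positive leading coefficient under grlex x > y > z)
x*y^2 - 2*x*y*z - 2*y^3 - 3*x

1. I count 3 distinct pieces. They look like related sheets of one shape, so recover p as a whole.
2. The degree is 3 — the shape is more complex than any degree-2 surface.
3. From the visible intercepts: one y-axis crossing is at y = 0; it meets the x-axis at x = 0 (among the integer gridlines); every point of the z-axis in the box is on the surface.
4. The integer polynomial consistent with all of this is the stated p.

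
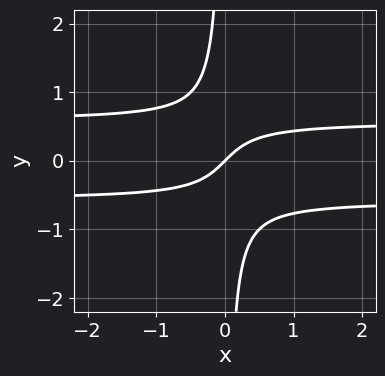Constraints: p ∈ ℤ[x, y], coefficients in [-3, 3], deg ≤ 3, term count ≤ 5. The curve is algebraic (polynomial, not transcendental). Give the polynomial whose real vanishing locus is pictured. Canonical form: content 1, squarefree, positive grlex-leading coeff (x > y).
3*x*y^2 - x + y

(a) The degree is 3 — no degree-2 curve has this shape.
(b) Checking where it meets the axes: one x-axis crossing is at x = 0; it crosses the y-axis at the gridline y = 0.
(c) Putting this together gives p.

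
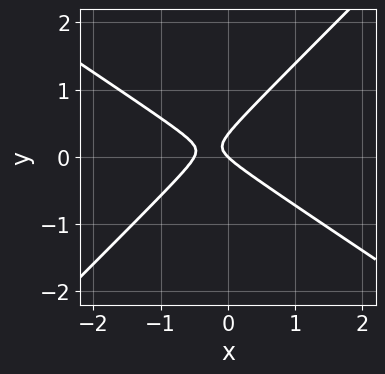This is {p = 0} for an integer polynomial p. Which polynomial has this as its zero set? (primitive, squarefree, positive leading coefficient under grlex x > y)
2*x^2 + x*y - 3*y^2 + x + y

(a) deg p = 2.
(b) From the visible intercepts: it meets the y-axis at y = 0 (among the integer gridlines); one x-axis crossing is at x = 0.
(c) Fitting integer coefficients to these (and the overall shape) gives p.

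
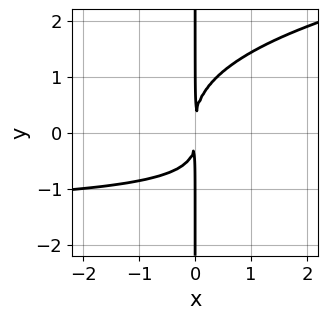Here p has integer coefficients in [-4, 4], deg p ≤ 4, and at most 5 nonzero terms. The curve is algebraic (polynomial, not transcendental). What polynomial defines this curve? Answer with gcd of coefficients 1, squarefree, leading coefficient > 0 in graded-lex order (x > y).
2*x*y^3 - 2*x^2*y - 3*x^2

1. Degree: the shape is more complex than any degree-3 curve, so deg p = 4.
2. Checking where it meets the axes: every point of the y-axis in the box is on the curve.
3. The integer polynomial consistent with all of this is the stated p.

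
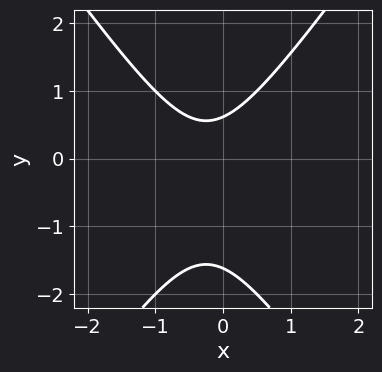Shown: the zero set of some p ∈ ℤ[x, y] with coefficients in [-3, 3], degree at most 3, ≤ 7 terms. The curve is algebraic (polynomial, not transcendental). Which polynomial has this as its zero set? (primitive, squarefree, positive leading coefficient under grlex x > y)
First, deg p = 2.
Next, checking where it meets the axes: it misses every integer gridline on the x-axis.
Finally, solving for integer coefficients yields p as stated.

2*x^2 - y^2 + x - y + 1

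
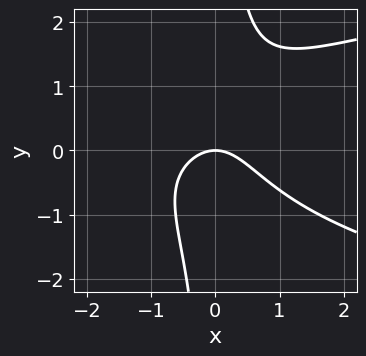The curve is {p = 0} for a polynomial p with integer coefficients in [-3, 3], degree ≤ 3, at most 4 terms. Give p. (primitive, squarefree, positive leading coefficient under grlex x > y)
x*y^2 - x^2 - y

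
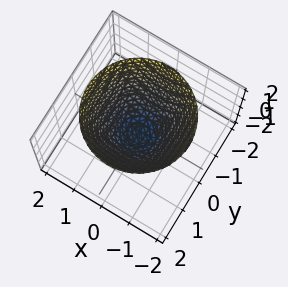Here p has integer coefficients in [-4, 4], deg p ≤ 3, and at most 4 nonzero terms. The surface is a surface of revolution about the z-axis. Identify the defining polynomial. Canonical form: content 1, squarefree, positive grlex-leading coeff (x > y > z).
3*x^2 + 3*y^2 - 3*z - 2

1. deg p = 2. No degree-1 surface has this shape.
2. Symmetry: the z-axis is an axis of rotation, so x and y enter only as x² + y².
3. From the visible intercepts: a circular section at z = 0 has radius between 0 and 1.
4. Matching integer coefficients to the picture gives p.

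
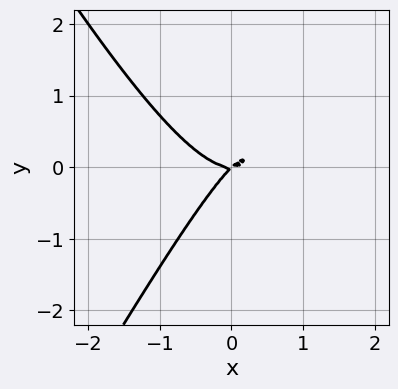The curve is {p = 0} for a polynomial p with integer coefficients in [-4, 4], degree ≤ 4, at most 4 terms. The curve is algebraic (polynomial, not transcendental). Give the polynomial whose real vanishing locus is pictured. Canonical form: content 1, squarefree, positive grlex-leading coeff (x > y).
3*x^3 - x*y^2 - 2*x*y + 2*y^2

1. The degree is 3 — no degree-2 curve has this shape.
2. Reading off the gridlines: it meets the y-axis at y = 0 (among the integer gridlines); it crosses the x-axis at the gridline x = 0.
3. Matching integer coefficients to the picture gives p.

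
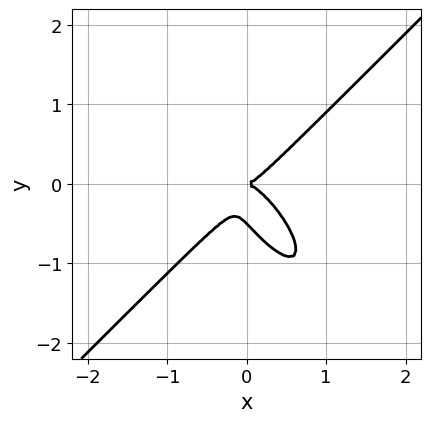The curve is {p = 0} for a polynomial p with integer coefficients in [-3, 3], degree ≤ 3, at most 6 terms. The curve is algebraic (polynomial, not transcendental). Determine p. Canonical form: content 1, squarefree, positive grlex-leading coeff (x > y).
(a) The degree is 3 — the shape is more complex than any degree-2 curve.
(b) Observable constraints: one x-axis crossing is at x = 0; it crosses the y-axis at the gridline y = 0.
(c) The integer polynomial consistent with all of this is the stated p.

3*x^3 + x^2*y - 2*x*y^2 - 2*y^3 - y^2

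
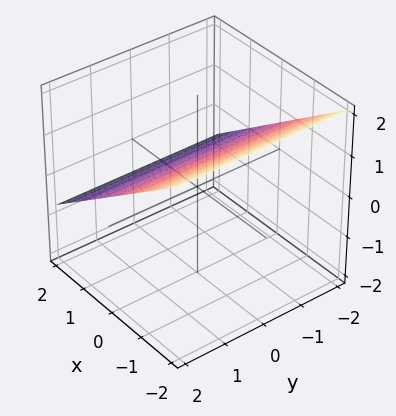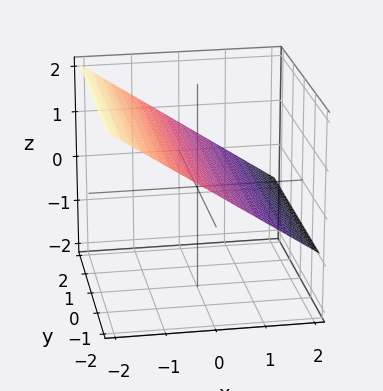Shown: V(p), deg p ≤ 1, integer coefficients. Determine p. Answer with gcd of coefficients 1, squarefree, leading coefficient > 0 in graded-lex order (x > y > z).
(a) Degree: every cross-section is a straight line — this is a plane, so deg p = 1.
(b) Against the integer gridlines: no y-intercept at any integer in the box; it crosses the x-axis at the gridline x = 1.
(c) Solving for integer coefficients yields p as stated.

2*x + 3*z - 2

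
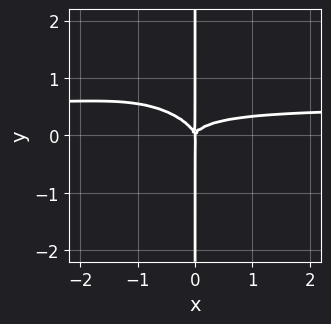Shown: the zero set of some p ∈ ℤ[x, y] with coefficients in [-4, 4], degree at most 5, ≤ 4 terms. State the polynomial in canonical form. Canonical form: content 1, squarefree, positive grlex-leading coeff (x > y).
2*x^3*y + 2*x^2*y^2 + 3*x*y^3 - x^3

1. The degree is 4 — the shape is more complex than any degree-3 curve.
2. Against the integer gridlines: it meets the x-axis at x = 0 (among the integer gridlines); every point of the y-axis in the box is on the curve.
3. Solving for integer coefficients yields p as stated.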